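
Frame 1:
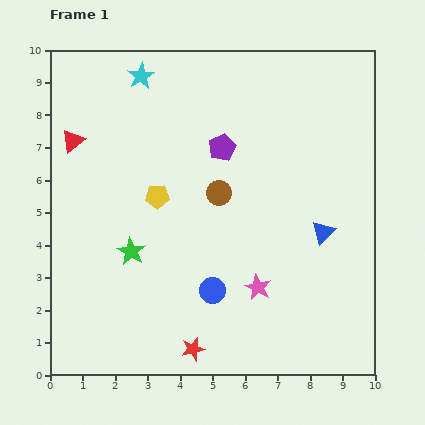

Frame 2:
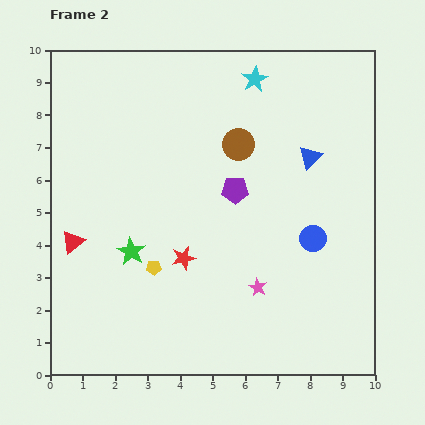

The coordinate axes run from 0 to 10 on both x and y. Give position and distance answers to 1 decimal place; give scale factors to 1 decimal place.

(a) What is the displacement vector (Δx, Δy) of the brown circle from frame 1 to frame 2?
(0.6, 1.5)

The brown circle was at (5.2, 5.6) in frame 1 and (5.8, 7.1) in frame 2.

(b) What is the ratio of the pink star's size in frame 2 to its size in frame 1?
0.7×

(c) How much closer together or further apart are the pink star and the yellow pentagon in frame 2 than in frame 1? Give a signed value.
-0.9

Distance in frame 1: 4.2. Distance in frame 2: 3.3.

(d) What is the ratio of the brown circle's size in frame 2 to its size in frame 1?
1.3×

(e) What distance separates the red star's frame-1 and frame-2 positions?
2.8

The red star moved from (4.4, 0.8) to (4.1, 3.6), a distance of √(0.3² + 2.8²) ≈ 2.8.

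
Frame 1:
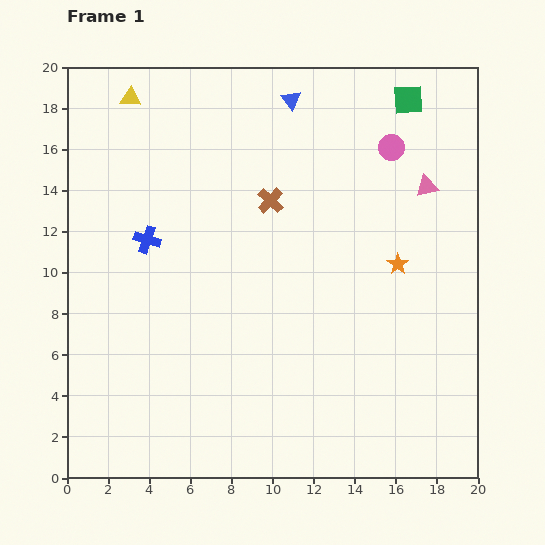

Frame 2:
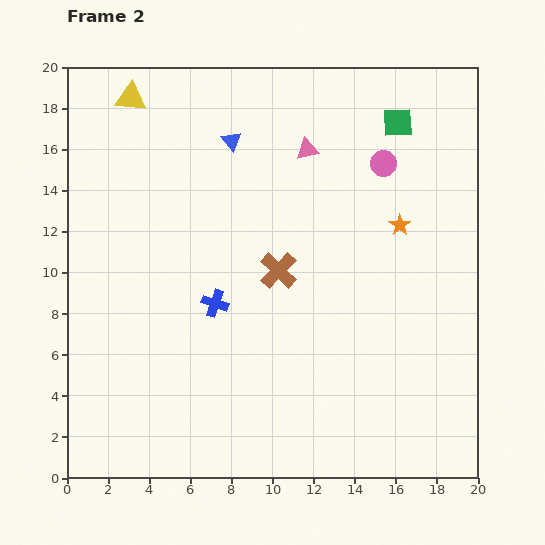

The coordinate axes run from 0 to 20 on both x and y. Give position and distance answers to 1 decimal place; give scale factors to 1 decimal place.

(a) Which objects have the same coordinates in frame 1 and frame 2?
the yellow triangle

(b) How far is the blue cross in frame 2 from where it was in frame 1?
4.5

The blue cross moved from (3.9, 11.6) to (7.2, 8.5), a distance of √(3.3² + 3.1²) ≈ 4.5.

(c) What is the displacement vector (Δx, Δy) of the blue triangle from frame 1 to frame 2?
(-2.9, -2.0)

The blue triangle was at (10.9, 18.4) in frame 1 and (8.0, 16.4) in frame 2.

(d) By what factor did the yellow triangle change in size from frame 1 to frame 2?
1.4×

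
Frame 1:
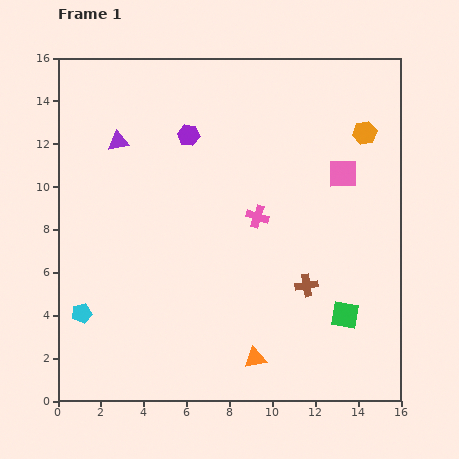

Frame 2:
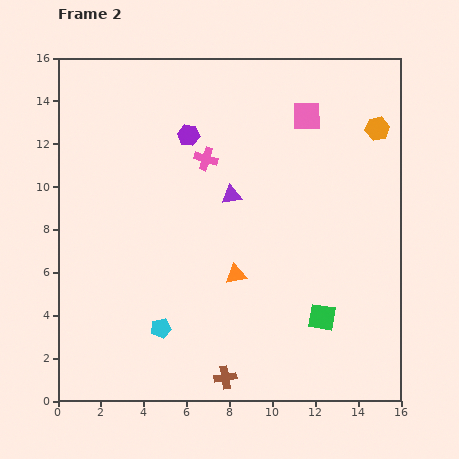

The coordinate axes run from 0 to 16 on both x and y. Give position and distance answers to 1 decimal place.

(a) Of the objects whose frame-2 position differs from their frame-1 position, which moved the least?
the orange hexagon

(moved 0.6)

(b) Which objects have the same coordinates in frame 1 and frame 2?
the purple hexagon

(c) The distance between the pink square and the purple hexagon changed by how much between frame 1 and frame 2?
-1.8

Distance in frame 1: 7.4. Distance in frame 2: 5.6.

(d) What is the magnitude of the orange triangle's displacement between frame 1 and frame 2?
4.0

The orange triangle moved from (9.2, 2.0) to (8.3, 5.9), a distance of √(0.9² + 3.9²) ≈ 4.0.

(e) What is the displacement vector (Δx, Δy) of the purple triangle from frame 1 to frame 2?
(5.3, -2.5)

The purple triangle was at (2.8, 12.1) in frame 1 and (8.1, 9.6) in frame 2.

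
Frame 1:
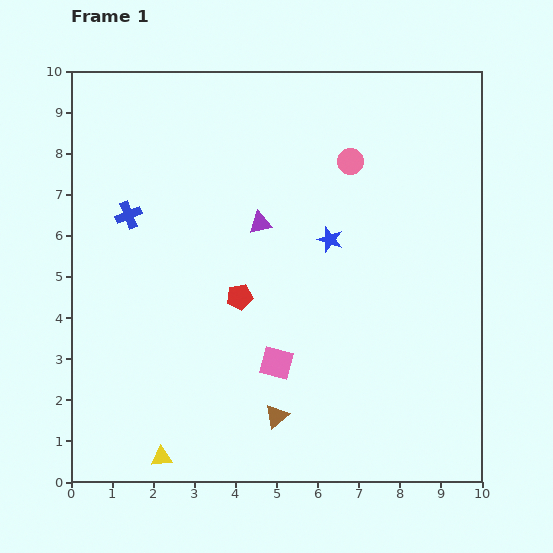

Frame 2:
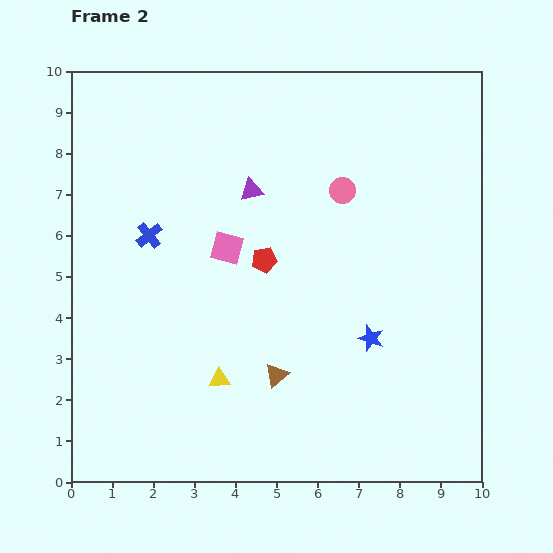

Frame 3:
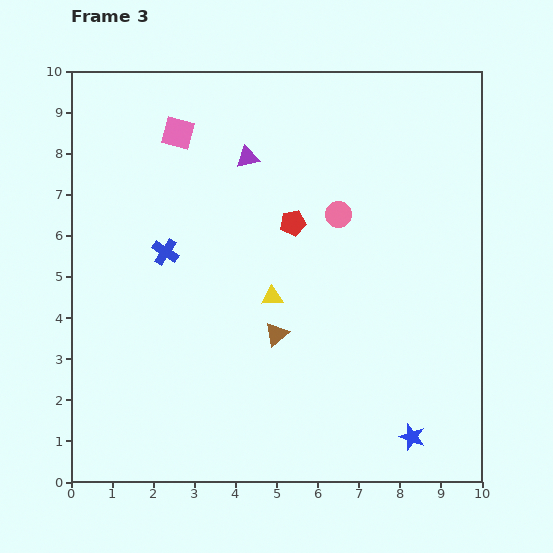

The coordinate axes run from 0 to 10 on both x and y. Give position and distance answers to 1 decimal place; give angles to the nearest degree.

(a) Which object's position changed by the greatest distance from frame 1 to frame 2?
the pink square

(moved 3.0; next 2.6)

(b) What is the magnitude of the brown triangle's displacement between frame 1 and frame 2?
1.0

The brown triangle moved from (5.0, 1.6) to (5.0, 2.6), a distance of √(0.0² + 1.0²) ≈ 1.0.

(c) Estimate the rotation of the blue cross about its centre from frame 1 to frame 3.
36° counter-clockwise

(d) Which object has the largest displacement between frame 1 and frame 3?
the pink square

(moved 6.1; next 5.2)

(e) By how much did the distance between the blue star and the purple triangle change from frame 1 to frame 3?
+6.2

Distance in frame 1: 1.7. Distance in frame 3: 7.9.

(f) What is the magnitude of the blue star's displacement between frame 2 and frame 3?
2.6

The blue star moved from (7.3, 3.5) to (8.3, 1.1), a distance of √(1.0² + 2.4²) ≈ 2.6.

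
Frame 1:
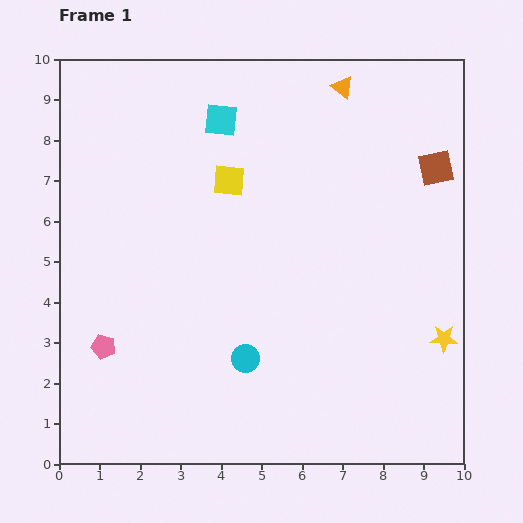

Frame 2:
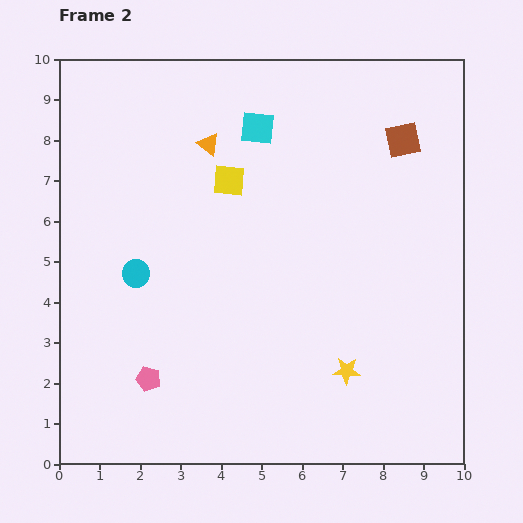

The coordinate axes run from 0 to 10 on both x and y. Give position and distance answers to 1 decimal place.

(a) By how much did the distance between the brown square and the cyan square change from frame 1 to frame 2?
-1.8

Distance in frame 1: 5.4. Distance in frame 2: 3.6.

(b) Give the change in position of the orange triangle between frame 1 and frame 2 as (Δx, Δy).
(-3.3, -1.4)

The orange triangle was at (7.0, 9.3) in frame 1 and (3.7, 7.9) in frame 2.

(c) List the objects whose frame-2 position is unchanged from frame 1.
the yellow square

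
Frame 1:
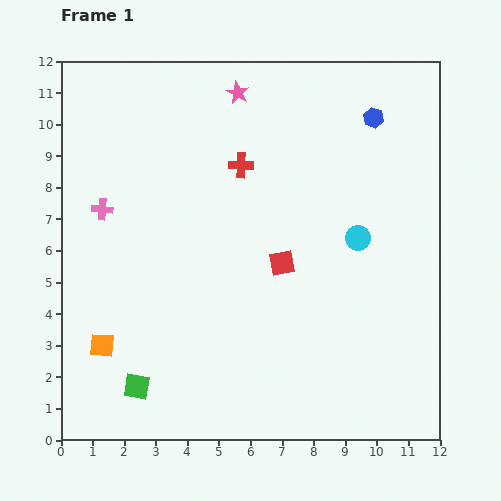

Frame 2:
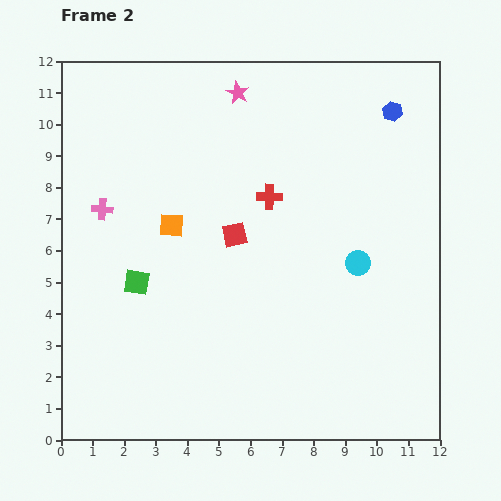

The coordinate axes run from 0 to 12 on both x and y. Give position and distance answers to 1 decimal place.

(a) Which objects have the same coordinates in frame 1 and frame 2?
the pink cross, the pink star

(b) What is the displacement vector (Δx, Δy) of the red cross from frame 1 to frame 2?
(0.9, -1.0)

The red cross was at (5.7, 8.7) in frame 1 and (6.6, 7.7) in frame 2.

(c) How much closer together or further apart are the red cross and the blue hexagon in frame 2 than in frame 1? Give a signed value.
+0.2

Distance in frame 1: 4.5. Distance in frame 2: 4.7.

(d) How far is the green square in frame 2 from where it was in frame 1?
3.3

The green square moved from (2.4, 1.7) to (2.4, 5.0), a distance of √(0.0² + 3.3²) ≈ 3.3.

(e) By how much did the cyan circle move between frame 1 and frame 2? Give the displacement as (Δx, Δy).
(0.0, -0.8)

The cyan circle was at (9.4, 6.4) in frame 1 and (9.4, 5.6) in frame 2.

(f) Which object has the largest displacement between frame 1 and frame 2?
the orange square

(moved 4.4; next 3.3)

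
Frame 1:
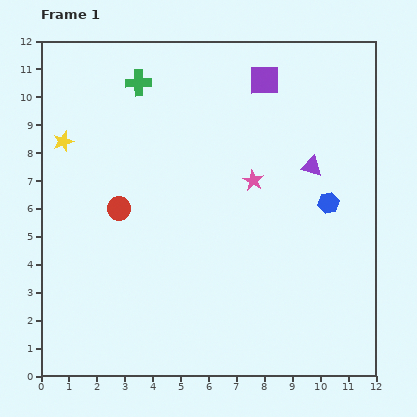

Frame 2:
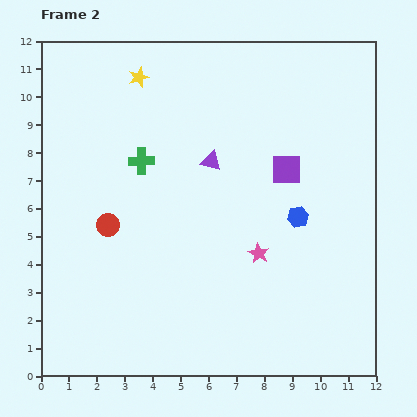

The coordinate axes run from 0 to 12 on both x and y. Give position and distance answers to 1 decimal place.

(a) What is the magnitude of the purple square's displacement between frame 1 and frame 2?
3.3

The purple square moved from (8.0, 10.6) to (8.8, 7.4), a distance of √(0.8² + 3.2²) ≈ 3.3.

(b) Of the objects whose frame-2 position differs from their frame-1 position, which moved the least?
the red circle

(moved 0.7)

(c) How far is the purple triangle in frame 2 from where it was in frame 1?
3.6

The purple triangle moved from (9.7, 7.5) to (6.1, 7.7), a distance of √(3.6² + 0.2²) ≈ 3.6.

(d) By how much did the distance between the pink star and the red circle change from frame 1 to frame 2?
+0.6

Distance in frame 1: 4.9. Distance in frame 2: 5.5.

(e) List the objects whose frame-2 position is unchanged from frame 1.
none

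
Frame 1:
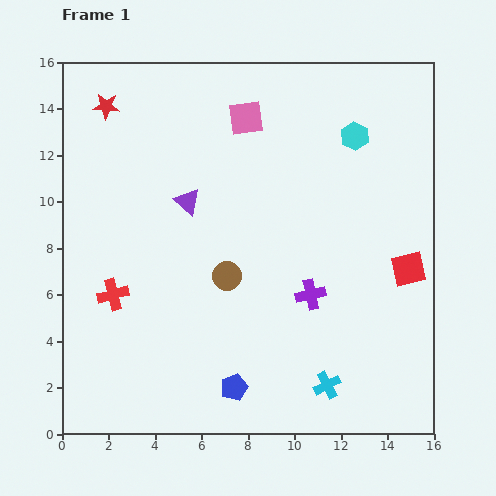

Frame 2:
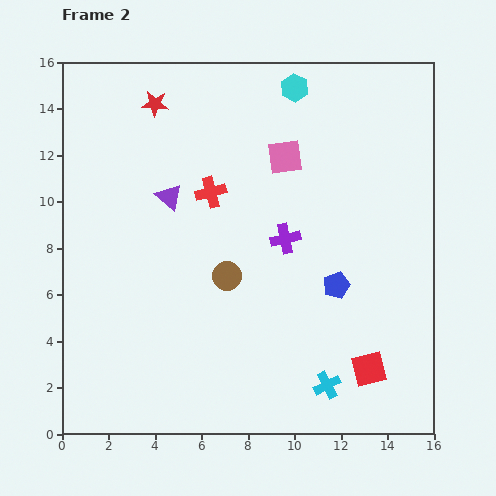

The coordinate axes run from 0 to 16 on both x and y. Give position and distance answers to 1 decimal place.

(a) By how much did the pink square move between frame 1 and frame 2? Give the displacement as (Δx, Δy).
(1.7, -1.7)

The pink square was at (7.9, 13.6) in frame 1 and (9.6, 11.9) in frame 2.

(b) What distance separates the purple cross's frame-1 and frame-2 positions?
2.6

The purple cross moved from (10.7, 6.0) to (9.6, 8.4), a distance of √(1.1² + 2.4²) ≈ 2.6.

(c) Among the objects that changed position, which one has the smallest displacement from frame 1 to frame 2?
the purple triangle

(moved 0.8)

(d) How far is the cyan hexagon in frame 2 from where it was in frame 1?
3.3

The cyan hexagon moved from (12.6, 12.8) to (10.0, 14.9), a distance of √(2.6² + 2.1²) ≈ 3.3.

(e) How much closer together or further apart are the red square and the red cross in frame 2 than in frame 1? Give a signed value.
-2.5

Distance in frame 1: 12.7. Distance in frame 2: 10.2.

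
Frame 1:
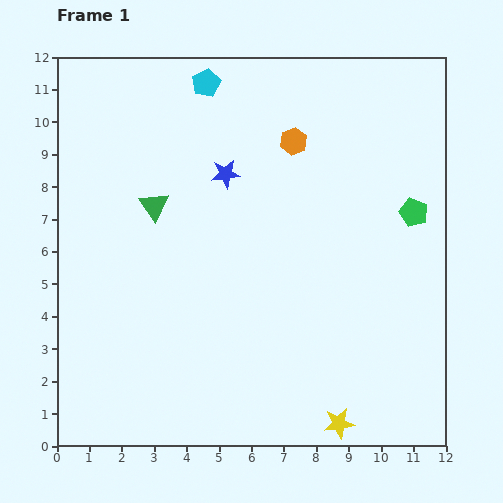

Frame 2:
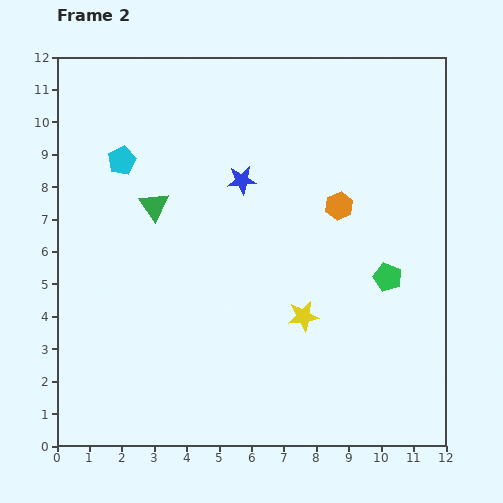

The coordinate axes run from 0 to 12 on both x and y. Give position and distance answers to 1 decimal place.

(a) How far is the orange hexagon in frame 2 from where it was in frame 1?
2.4

The orange hexagon moved from (7.3, 9.4) to (8.7, 7.4), a distance of √(1.4² + 2.0²) ≈ 2.4.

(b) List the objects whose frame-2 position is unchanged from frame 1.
the green triangle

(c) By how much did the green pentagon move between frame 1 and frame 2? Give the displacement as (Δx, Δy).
(-0.8, -2.0)

The green pentagon was at (11.0, 7.2) in frame 1 and (10.2, 5.2) in frame 2.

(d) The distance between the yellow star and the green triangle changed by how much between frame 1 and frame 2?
-3.1

Distance in frame 1: 8.8. Distance in frame 2: 5.7.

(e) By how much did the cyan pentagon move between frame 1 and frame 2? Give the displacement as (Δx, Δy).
(-2.6, -2.4)

The cyan pentagon was at (4.6, 11.2) in frame 1 and (2.0, 8.8) in frame 2.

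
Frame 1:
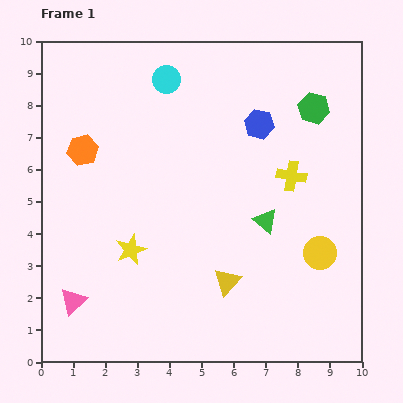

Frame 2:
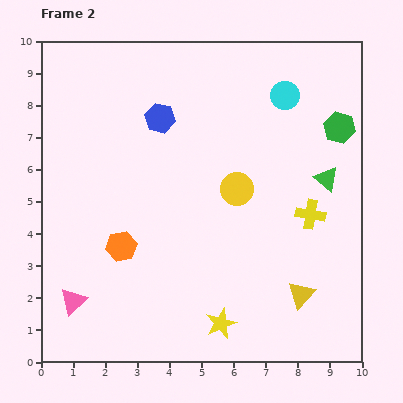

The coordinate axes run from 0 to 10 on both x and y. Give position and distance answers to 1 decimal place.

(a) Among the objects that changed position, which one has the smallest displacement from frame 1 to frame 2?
the green hexagon

(moved 1.0)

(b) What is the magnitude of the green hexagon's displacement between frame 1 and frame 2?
1.0

The green hexagon moved from (8.5, 7.9) to (9.3, 7.3), a distance of √(0.8² + 0.6²) ≈ 1.0.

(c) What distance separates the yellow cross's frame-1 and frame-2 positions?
1.3

The yellow cross moved from (7.8, 5.8) to (8.4, 4.6), a distance of √(0.6² + 1.2²) ≈ 1.3.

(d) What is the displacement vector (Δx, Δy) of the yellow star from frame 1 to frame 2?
(2.8, -2.3)

The yellow star was at (2.8, 3.5) in frame 1 and (5.6, 1.2) in frame 2.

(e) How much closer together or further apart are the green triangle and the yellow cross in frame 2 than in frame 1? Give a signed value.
-0.4

Distance in frame 1: 1.6. Distance in frame 2: 1.2.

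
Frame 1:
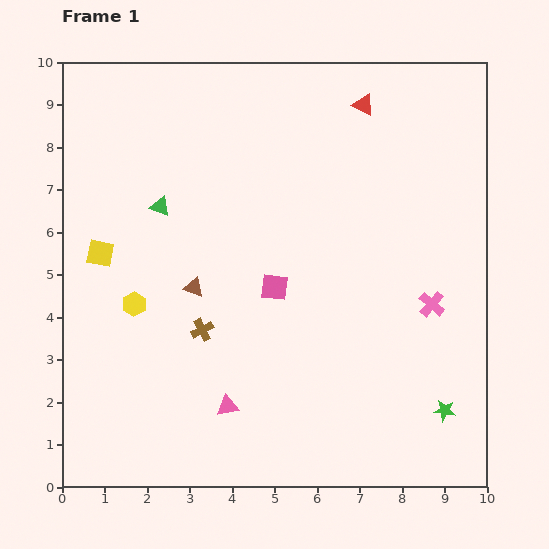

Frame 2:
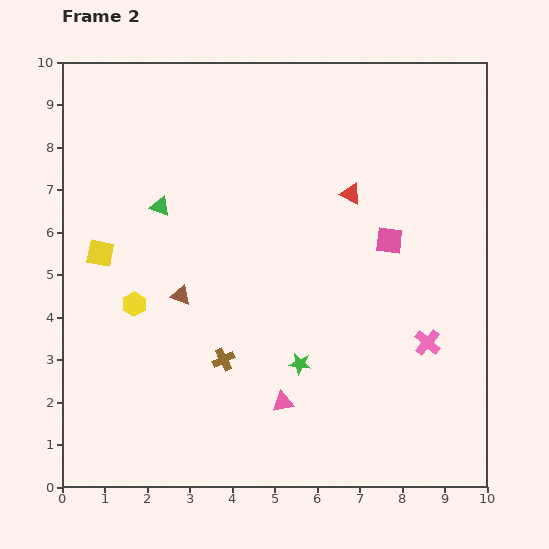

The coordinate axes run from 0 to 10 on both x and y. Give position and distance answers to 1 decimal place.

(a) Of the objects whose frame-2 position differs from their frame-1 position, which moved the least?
the brown triangle

(moved 0.4)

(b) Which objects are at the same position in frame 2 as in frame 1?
the yellow square, the yellow hexagon, the green triangle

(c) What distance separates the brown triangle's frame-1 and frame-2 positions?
0.4

The brown triangle moved from (3.1, 4.7) to (2.8, 4.5), a distance of √(0.3² + 0.2²) ≈ 0.4.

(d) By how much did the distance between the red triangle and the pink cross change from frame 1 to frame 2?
-1.1

Distance in frame 1: 5.0. Distance in frame 2: 3.9.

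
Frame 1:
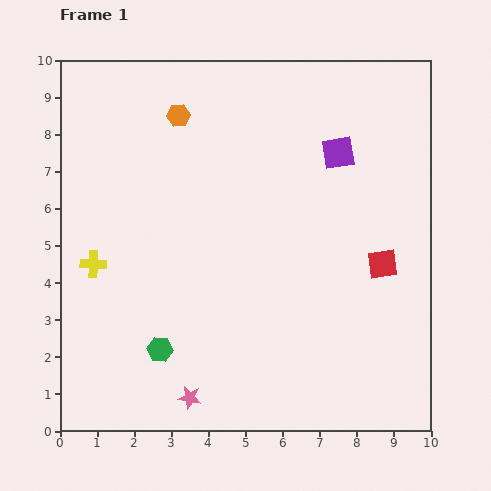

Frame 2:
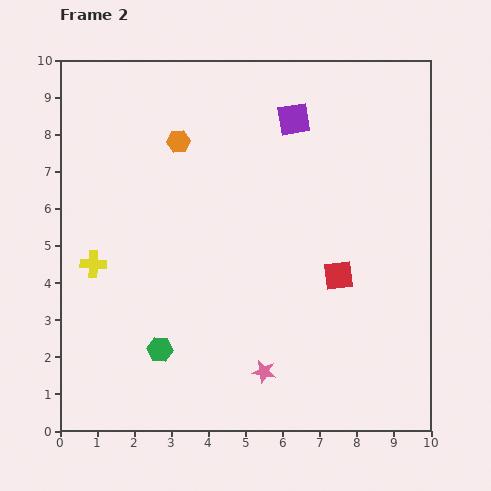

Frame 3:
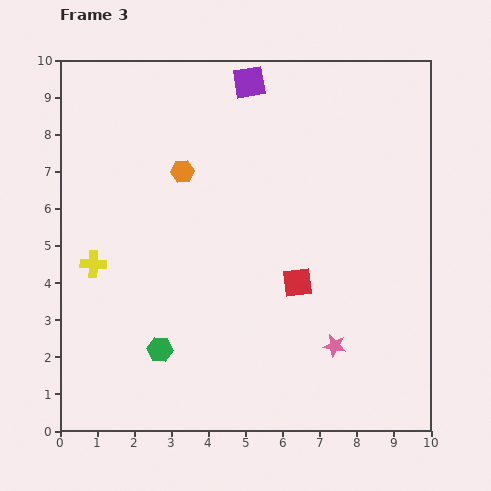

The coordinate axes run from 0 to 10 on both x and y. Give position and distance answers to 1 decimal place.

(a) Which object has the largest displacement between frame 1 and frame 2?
the pink star

(moved 2.1; next 1.5)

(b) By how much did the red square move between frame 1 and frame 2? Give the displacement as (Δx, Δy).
(-1.2, -0.3)

The red square was at (8.7, 4.5) in frame 1 and (7.5, 4.2) in frame 2.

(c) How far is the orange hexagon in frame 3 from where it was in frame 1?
1.5

The orange hexagon moved from (3.2, 8.5) to (3.3, 7.0), a distance of √(0.1² + 1.5²) ≈ 1.5.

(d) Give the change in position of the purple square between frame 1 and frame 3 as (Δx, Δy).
(-2.4, 1.9)

The purple square was at (7.5, 7.5) in frame 1 and (5.1, 9.4) in frame 3.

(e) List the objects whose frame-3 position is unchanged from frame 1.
the yellow cross, the green hexagon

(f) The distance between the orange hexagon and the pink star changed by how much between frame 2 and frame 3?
-0.4

Distance in frame 2: 6.6. Distance in frame 3: 6.2.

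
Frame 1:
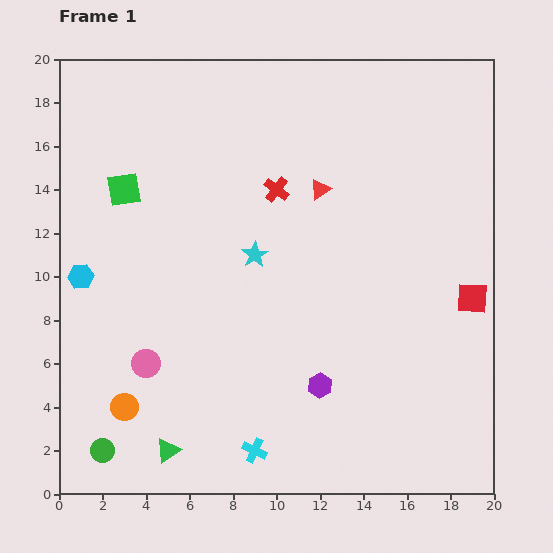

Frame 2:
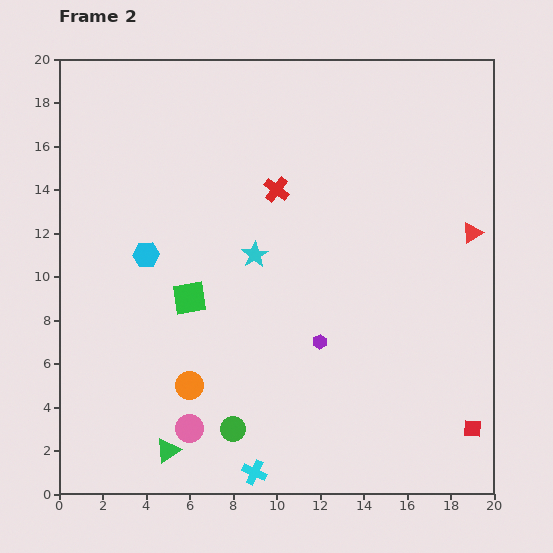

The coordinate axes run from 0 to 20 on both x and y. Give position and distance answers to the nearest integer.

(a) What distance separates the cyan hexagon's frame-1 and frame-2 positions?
3

The cyan hexagon moved from (1, 10) to (4, 11), a distance of √(3² + 1²) ≈ 3.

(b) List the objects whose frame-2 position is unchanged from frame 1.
the red cross, the green triangle, the cyan star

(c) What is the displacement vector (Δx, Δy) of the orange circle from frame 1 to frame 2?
(3, 1)

The orange circle was at (3, 4) in frame 1 and (6, 5) in frame 2.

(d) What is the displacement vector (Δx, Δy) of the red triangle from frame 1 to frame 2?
(7, -2)

The red triangle was at (12, 14) in frame 1 and (19, 12) in frame 2.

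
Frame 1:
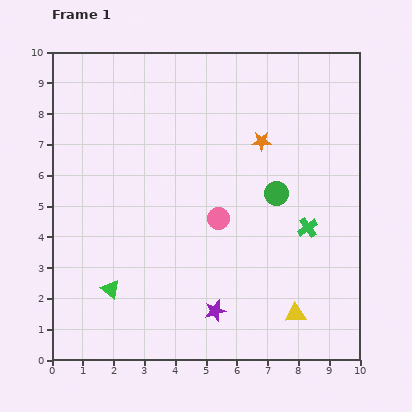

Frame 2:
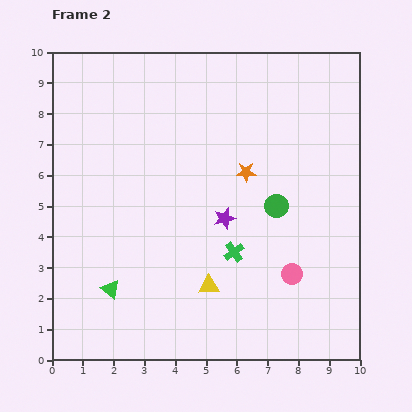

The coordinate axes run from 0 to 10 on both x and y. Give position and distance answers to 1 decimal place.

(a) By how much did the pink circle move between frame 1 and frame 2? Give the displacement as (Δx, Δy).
(2.4, -1.8)

The pink circle was at (5.4, 4.6) in frame 1 and (7.8, 2.8) in frame 2.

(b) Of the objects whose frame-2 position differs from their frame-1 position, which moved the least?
the green circle

(moved 0.4)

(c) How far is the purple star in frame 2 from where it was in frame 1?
3.0

The purple star moved from (5.3, 1.6) to (5.6, 4.6), a distance of √(0.3² + 3.0²) ≈ 3.0.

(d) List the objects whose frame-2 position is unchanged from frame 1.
the green triangle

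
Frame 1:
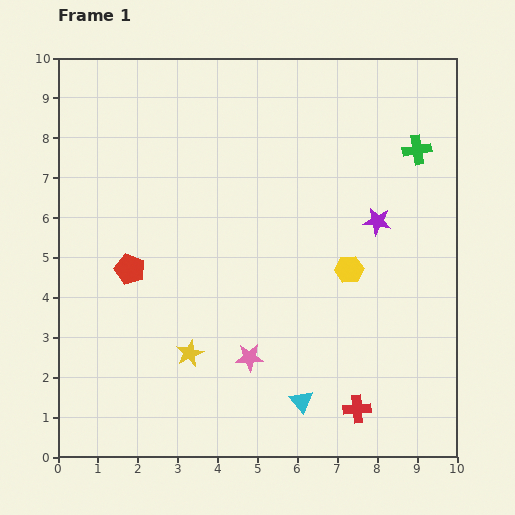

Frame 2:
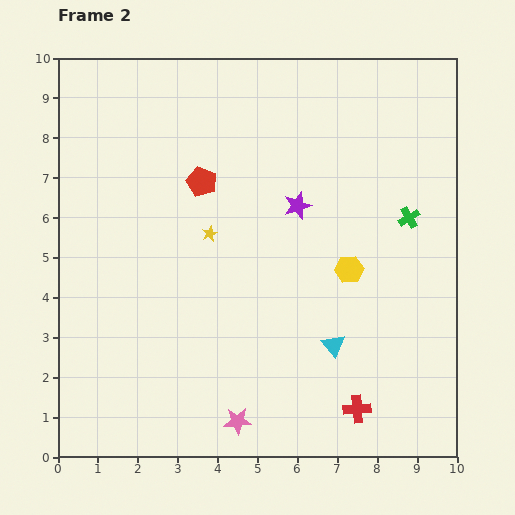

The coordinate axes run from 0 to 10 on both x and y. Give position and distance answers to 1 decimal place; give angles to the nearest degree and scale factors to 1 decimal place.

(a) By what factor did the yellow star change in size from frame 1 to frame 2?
0.6×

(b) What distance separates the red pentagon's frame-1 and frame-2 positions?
2.8

The red pentagon moved from (1.8, 4.7) to (3.6, 6.9), a distance of √(1.8² + 2.2²) ≈ 2.8.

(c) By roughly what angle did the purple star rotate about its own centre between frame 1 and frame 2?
26° counter-clockwise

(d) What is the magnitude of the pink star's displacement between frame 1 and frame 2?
1.6

The pink star moved from (4.8, 2.5) to (4.5, 0.9), a distance of √(0.3² + 1.6²) ≈ 1.6.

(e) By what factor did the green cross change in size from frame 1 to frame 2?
0.8×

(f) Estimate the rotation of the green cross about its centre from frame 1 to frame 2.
22° counter-clockwise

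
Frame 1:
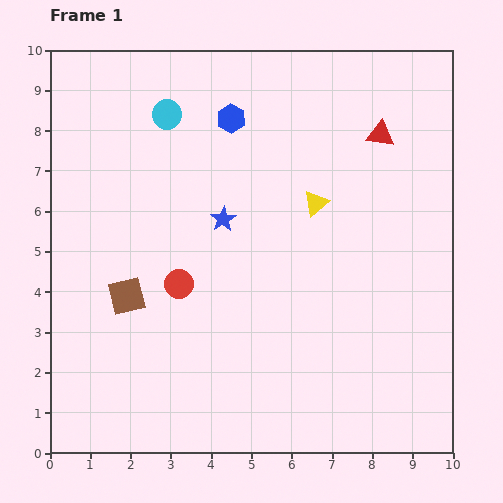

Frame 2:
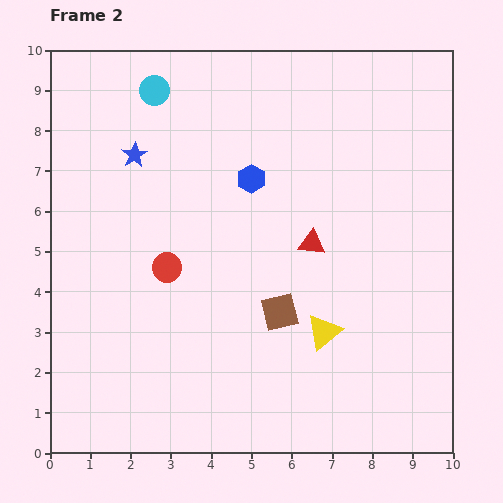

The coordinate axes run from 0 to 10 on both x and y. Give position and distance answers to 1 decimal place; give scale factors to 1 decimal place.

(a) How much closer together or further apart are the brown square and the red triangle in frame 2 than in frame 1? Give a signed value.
-5.6

Distance in frame 1: 7.5. Distance in frame 2: 1.9.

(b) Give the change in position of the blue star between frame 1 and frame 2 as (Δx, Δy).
(-2.2, 1.6)

The blue star was at (4.3, 5.8) in frame 1 and (2.1, 7.4) in frame 2.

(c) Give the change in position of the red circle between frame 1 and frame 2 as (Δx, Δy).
(-0.3, 0.4)

The red circle was at (3.2, 4.2) in frame 1 and (2.9, 4.6) in frame 2.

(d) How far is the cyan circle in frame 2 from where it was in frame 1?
0.7

The cyan circle moved from (2.9, 8.4) to (2.6, 9.0), a distance of √(0.3² + 0.6²) ≈ 0.7.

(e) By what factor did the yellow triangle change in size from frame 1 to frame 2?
1.4×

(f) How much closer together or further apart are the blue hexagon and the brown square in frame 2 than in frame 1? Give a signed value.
-1.7

Distance in frame 1: 5.1. Distance in frame 2: 3.4.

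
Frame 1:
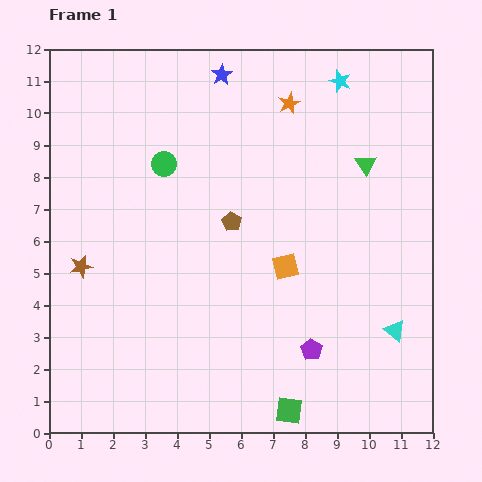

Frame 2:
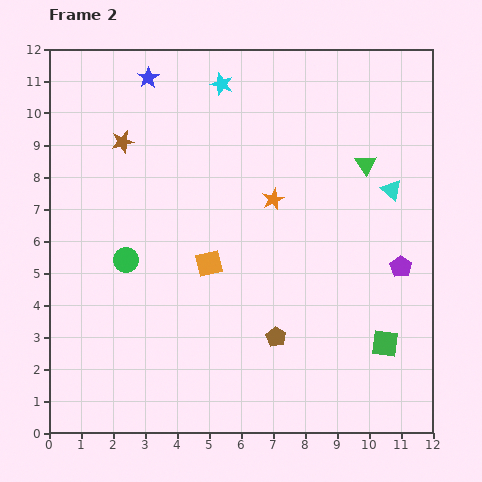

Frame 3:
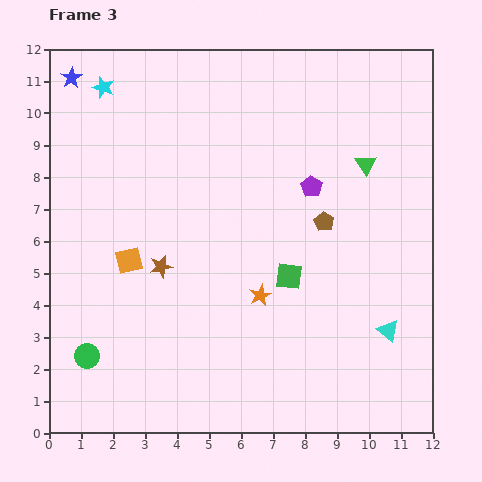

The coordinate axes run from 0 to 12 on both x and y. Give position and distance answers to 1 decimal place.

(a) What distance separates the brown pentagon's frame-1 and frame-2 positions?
3.9

The brown pentagon moved from (5.7, 6.6) to (7.1, 3.0), a distance of √(1.4² + 3.6²) ≈ 3.9.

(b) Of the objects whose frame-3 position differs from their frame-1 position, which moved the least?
the cyan triangle

(moved 0.2)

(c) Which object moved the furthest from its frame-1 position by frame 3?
the cyan star

(moved 7.4; next 6.5)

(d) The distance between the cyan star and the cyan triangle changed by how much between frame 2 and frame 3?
+5.5

Distance in frame 2: 6.2. Distance in frame 3: 11.7.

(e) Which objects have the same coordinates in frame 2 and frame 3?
the green triangle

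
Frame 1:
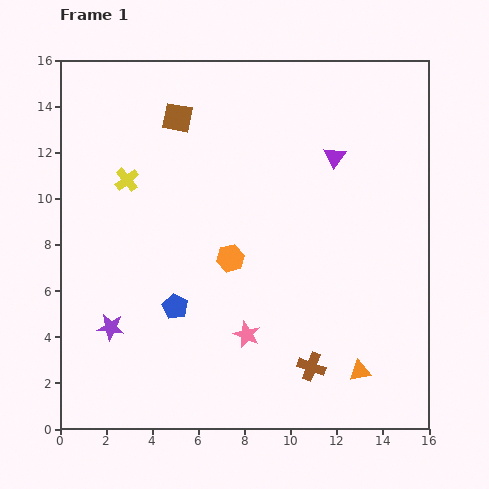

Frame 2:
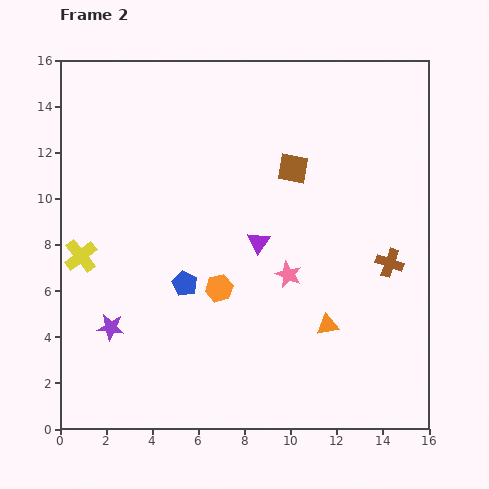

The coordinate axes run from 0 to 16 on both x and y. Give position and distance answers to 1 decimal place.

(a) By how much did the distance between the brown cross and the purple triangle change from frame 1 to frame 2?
-3.4

Distance in frame 1: 9.2. Distance in frame 2: 5.8.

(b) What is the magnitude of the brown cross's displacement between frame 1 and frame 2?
5.6

The brown cross moved from (10.9, 2.7) to (14.3, 7.2), a distance of √(3.4² + 4.5²) ≈ 5.6.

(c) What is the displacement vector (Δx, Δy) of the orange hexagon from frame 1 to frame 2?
(-0.5, -1.3)

The orange hexagon was at (7.4, 7.4) in frame 1 and (6.9, 6.1) in frame 2.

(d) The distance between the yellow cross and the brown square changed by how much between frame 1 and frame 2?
+6.5

Distance in frame 1: 3.5. Distance in frame 2: 10.0.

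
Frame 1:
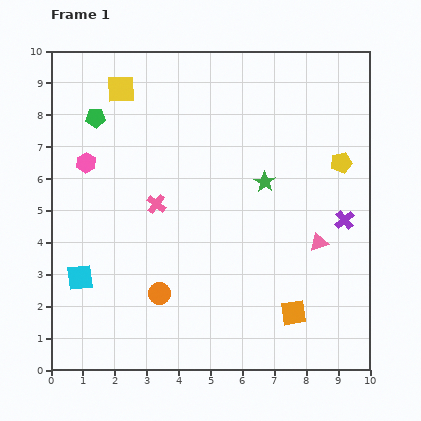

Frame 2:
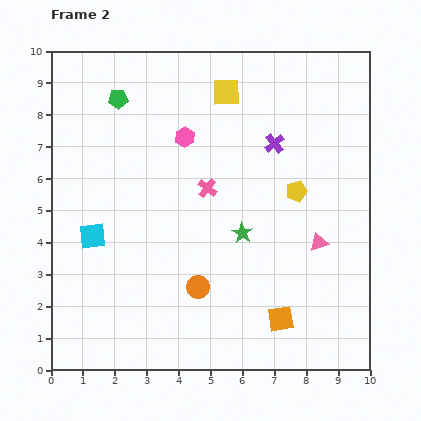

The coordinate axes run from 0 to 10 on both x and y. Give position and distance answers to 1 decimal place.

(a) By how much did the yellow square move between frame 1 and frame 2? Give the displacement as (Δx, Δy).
(3.3, -0.1)

The yellow square was at (2.2, 8.8) in frame 1 and (5.5, 8.7) in frame 2.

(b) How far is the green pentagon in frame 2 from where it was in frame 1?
0.9

The green pentagon moved from (1.4, 7.9) to (2.1, 8.5), a distance of √(0.7² + 0.6²) ≈ 0.9.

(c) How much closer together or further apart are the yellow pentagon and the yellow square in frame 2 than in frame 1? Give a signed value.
-3.5

Distance in frame 1: 7.3. Distance in frame 2: 3.8.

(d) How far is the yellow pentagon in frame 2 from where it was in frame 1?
1.7

The yellow pentagon moved from (9.1, 6.5) to (7.7, 5.6), a distance of √(1.4² + 0.9²) ≈ 1.7.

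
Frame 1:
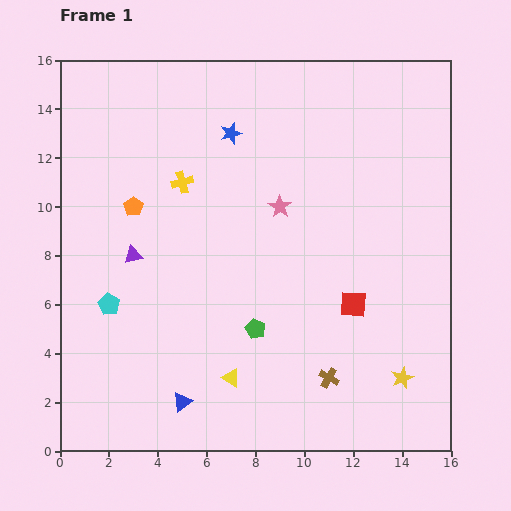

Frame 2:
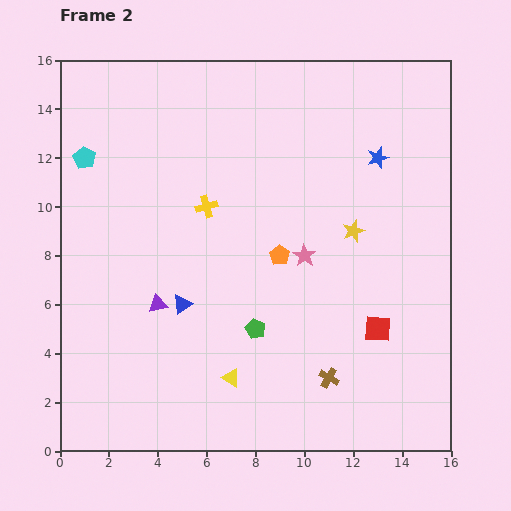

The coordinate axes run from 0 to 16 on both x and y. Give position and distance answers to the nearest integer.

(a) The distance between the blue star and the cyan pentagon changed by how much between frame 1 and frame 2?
+3

Distance in frame 1: 9. Distance in frame 2: 12.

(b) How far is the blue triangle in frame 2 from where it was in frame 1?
4

The blue triangle moved from (5, 2) to (5, 6), a distance of √(0² + 4²) ≈ 4.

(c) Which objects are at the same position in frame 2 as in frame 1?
the green pentagon, the brown cross, the yellow triangle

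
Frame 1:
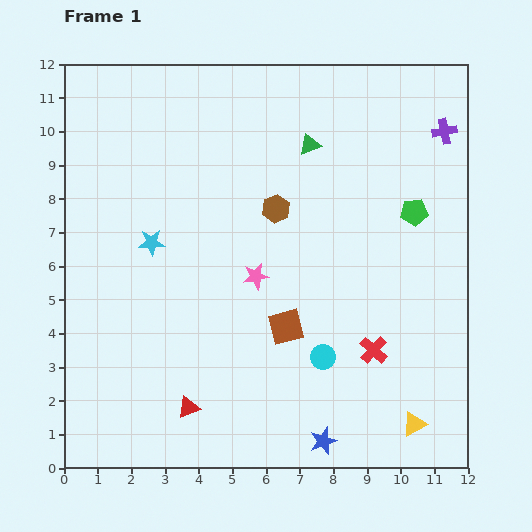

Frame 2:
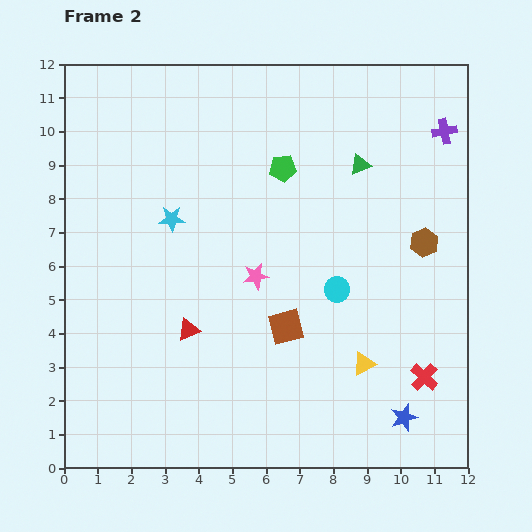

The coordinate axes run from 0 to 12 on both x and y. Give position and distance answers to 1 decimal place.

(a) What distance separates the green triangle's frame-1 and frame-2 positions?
1.6

The green triangle moved from (7.3, 9.6) to (8.8, 9.0), a distance of √(1.5² + 0.6²) ≈ 1.6.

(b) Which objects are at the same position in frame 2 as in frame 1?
the purple cross, the brown square, the pink star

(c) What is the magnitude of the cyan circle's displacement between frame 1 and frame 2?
2.0

The cyan circle moved from (7.7, 3.3) to (8.1, 5.3), a distance of √(0.4² + 2.0²) ≈ 2.0.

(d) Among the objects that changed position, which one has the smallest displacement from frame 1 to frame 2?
the cyan star

(moved 0.9)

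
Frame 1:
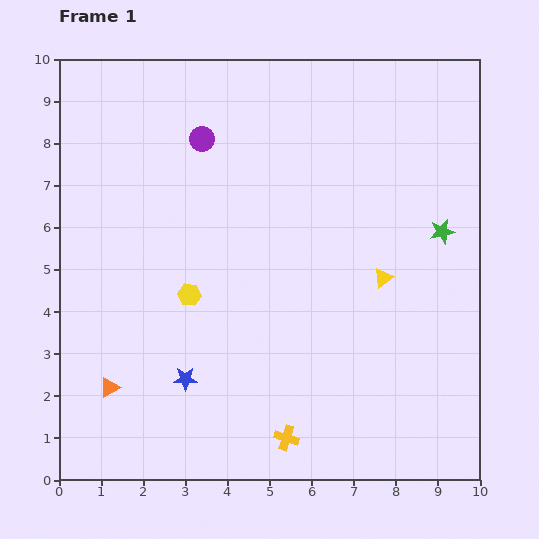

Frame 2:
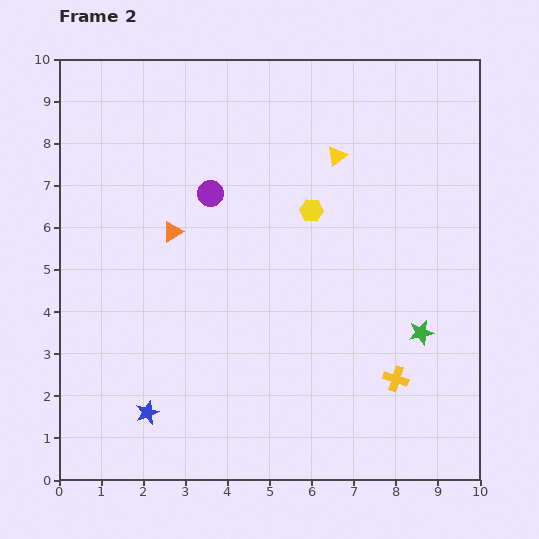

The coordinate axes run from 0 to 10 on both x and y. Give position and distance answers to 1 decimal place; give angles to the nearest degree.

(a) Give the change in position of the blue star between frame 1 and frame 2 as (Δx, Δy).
(-0.9, -0.8)

The blue star was at (3.0, 2.4) in frame 1 and (2.1, 1.6) in frame 2.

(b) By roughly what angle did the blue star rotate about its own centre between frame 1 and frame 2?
22° counter-clockwise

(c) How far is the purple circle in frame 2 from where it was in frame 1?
1.3

The purple circle moved from (3.4, 8.1) to (3.6, 6.8), a distance of √(0.2² + 1.3²) ≈ 1.3.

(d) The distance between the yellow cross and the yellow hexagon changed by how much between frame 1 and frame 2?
+0.4

Distance in frame 1: 4.1. Distance in frame 2: 4.5.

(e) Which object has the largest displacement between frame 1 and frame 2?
the orange triangle

(moved 4.0; next 3.5)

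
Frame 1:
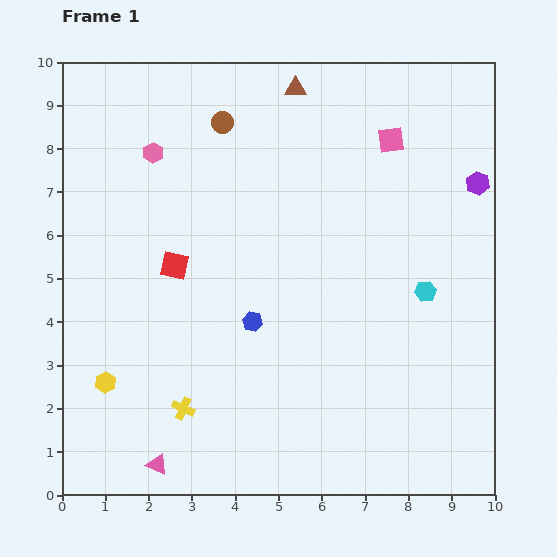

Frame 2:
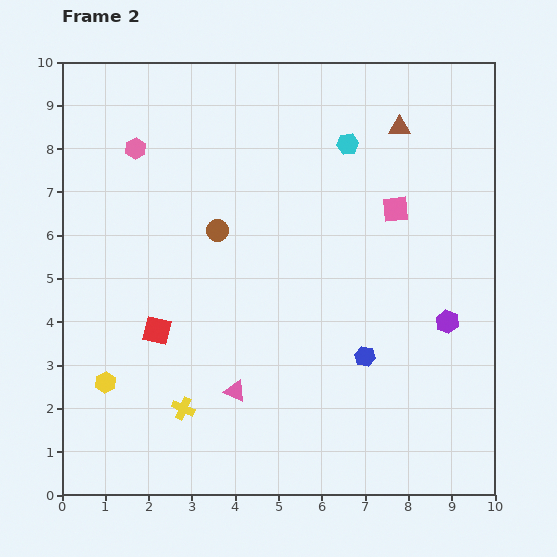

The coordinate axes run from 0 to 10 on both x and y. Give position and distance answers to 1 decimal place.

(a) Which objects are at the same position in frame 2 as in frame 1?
the yellow cross, the yellow hexagon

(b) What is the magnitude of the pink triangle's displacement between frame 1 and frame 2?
2.5

The pink triangle moved from (2.2, 0.7) to (4.0, 2.4), a distance of √(1.8² + 1.7²) ≈ 2.5.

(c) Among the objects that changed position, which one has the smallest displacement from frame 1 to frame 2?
the pink hexagon

(moved 0.4)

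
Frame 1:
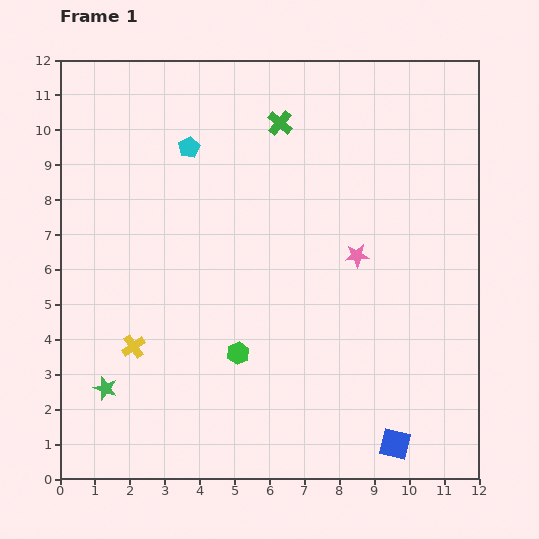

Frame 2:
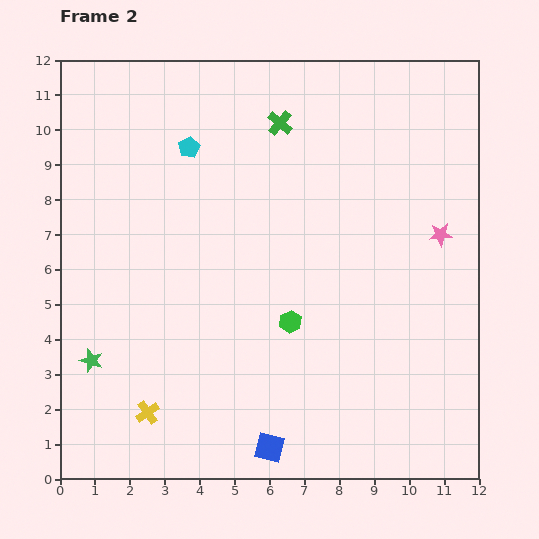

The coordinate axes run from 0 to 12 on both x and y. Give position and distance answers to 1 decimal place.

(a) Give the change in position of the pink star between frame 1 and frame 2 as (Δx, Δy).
(2.4, 0.6)

The pink star was at (8.5, 6.4) in frame 1 and (10.9, 7.0) in frame 2.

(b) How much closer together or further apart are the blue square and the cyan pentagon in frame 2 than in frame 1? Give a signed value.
-1.4

Distance in frame 1: 10.3. Distance in frame 2: 8.9.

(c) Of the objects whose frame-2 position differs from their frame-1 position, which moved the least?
the green star

(moved 0.9)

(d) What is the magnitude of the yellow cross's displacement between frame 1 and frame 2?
1.9

The yellow cross moved from (2.1, 3.8) to (2.5, 1.9), a distance of √(0.4² + 1.9²) ≈ 1.9.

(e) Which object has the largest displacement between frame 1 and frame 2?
the blue square

(moved 3.6; next 2.5)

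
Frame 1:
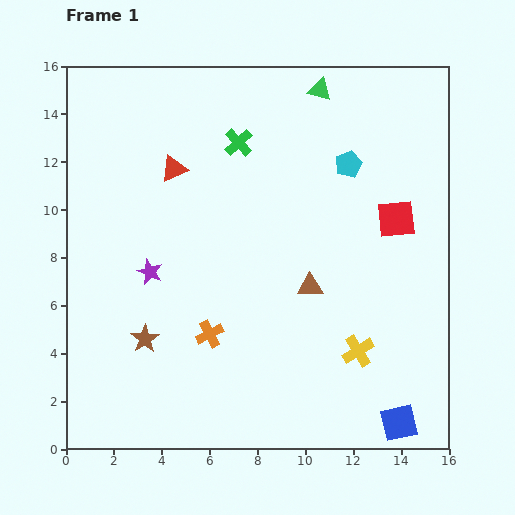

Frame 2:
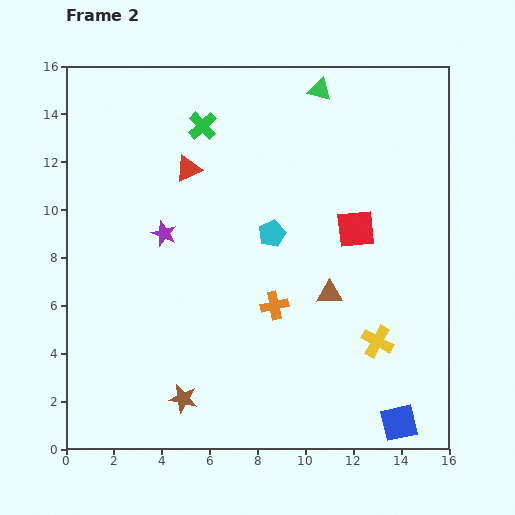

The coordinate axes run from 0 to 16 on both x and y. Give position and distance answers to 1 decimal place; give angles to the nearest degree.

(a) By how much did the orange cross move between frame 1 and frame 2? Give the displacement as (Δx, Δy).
(2.7, 1.2)

The orange cross was at (6.0, 4.8) in frame 1 and (8.7, 6.0) in frame 2.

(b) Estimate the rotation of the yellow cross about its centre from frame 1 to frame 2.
30° counter-clockwise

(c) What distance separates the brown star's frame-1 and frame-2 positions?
3.0

The brown star moved from (3.3, 4.6) to (4.9, 2.1), a distance of √(1.6² + 2.5²) ≈ 3.0.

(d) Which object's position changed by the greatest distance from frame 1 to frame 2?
the cyan pentagon

(moved 4.3; next 3.0)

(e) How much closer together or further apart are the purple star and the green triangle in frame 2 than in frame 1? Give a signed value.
-1.6

Distance in frame 1: 10.4. Distance in frame 2: 8.8.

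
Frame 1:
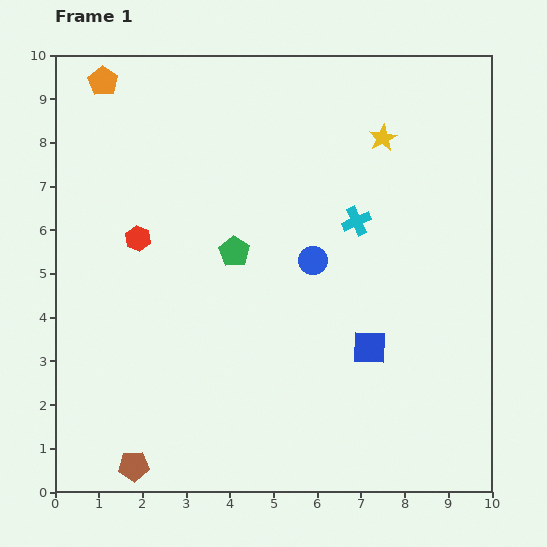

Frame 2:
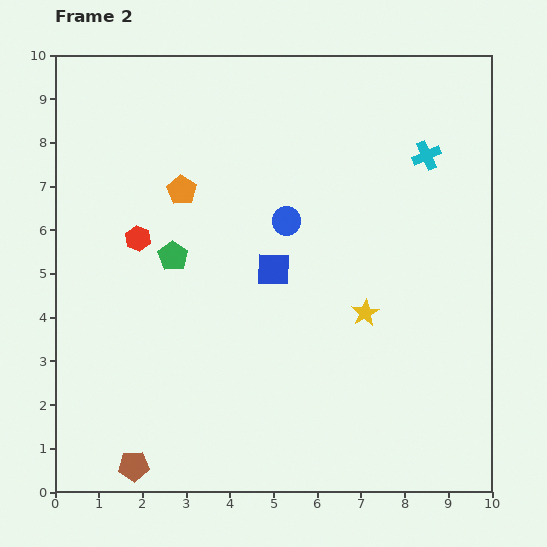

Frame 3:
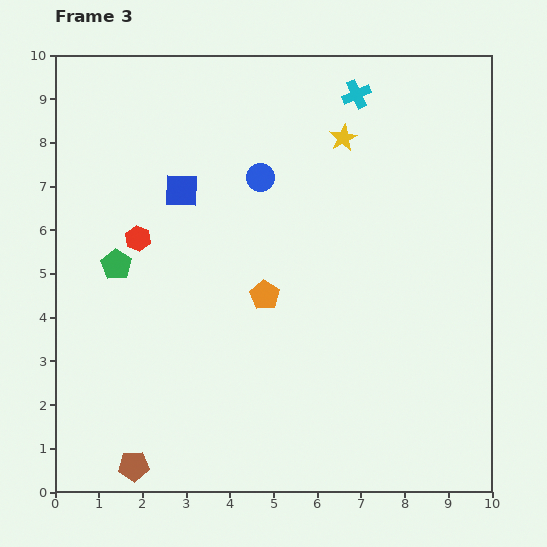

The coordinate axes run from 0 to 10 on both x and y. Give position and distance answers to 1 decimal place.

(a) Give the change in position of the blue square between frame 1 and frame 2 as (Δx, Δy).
(-2.2, 1.8)

The blue square was at (7.2, 3.3) in frame 1 and (5.0, 5.1) in frame 2.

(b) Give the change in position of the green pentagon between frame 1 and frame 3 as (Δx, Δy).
(-2.7, -0.3)

The green pentagon was at (4.1, 5.5) in frame 1 and (1.4, 5.2) in frame 3.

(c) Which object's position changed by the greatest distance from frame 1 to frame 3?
the orange pentagon

(moved 6.1; next 5.6)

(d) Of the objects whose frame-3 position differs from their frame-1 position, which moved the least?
the yellow star

(moved 0.9)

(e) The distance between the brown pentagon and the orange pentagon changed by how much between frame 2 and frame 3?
-1.5

Distance in frame 2: 6.4. Distance in frame 3: 4.9.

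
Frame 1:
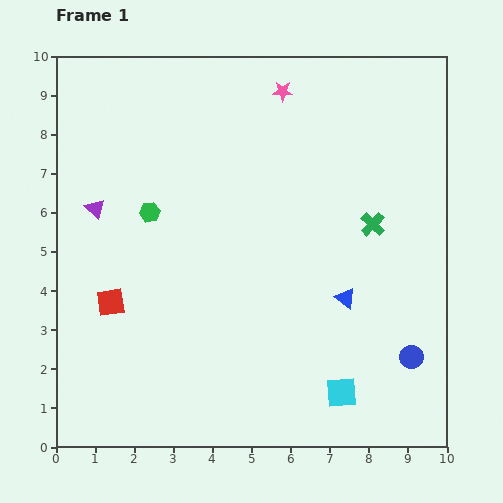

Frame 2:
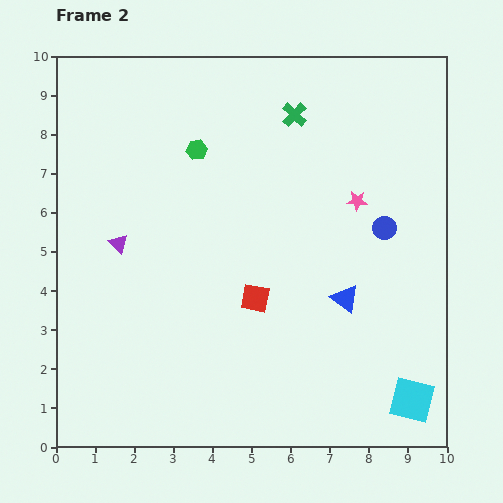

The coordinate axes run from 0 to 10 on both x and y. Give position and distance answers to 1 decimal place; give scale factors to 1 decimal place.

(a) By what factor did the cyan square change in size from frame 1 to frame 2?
1.4×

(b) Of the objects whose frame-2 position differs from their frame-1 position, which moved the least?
the purple triangle

(moved 1.1)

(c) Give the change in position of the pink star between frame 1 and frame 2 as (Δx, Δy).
(1.9, -2.8)

The pink star was at (5.8, 9.1) in frame 1 and (7.7, 6.3) in frame 2.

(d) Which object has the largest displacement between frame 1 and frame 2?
the red square

(moved 3.7; next 3.4)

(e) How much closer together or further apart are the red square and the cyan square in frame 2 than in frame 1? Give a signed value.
-1.5

Distance in frame 1: 6.3. Distance in frame 2: 4.8.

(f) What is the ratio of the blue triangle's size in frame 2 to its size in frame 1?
1.4×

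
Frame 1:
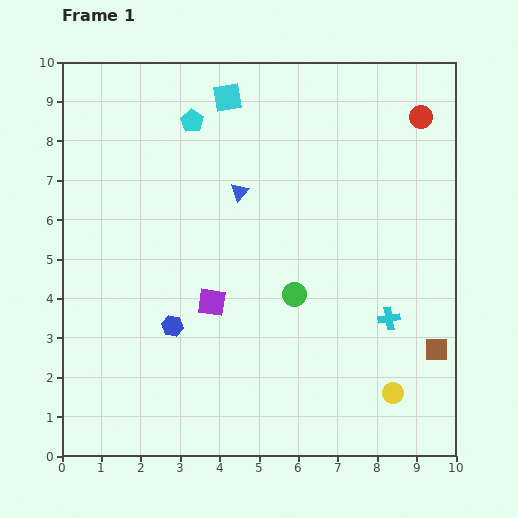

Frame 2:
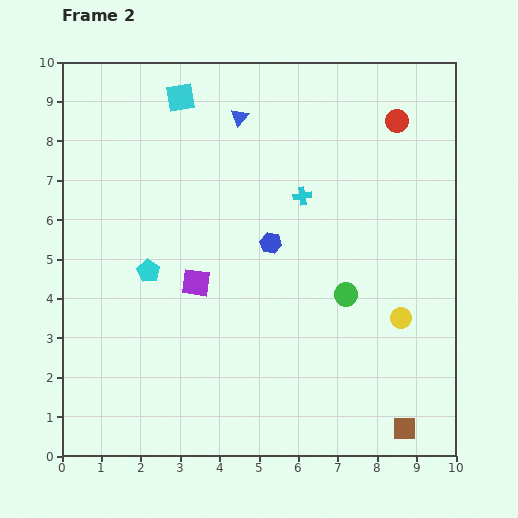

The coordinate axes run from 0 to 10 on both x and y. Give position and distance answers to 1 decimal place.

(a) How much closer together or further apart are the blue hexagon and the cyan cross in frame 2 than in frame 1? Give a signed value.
-4.1

Distance in frame 1: 5.5. Distance in frame 2: 1.4.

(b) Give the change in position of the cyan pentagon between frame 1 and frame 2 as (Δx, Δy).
(-1.1, -3.8)

The cyan pentagon was at (3.3, 8.5) in frame 1 and (2.2, 4.7) in frame 2.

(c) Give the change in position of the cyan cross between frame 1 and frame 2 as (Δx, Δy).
(-2.2, 3.1)

The cyan cross was at (8.3, 3.5) in frame 1 and (6.1, 6.6) in frame 2.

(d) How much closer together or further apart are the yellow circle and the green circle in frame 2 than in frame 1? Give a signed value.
-2.0

Distance in frame 1: 3.5. Distance in frame 2: 1.5.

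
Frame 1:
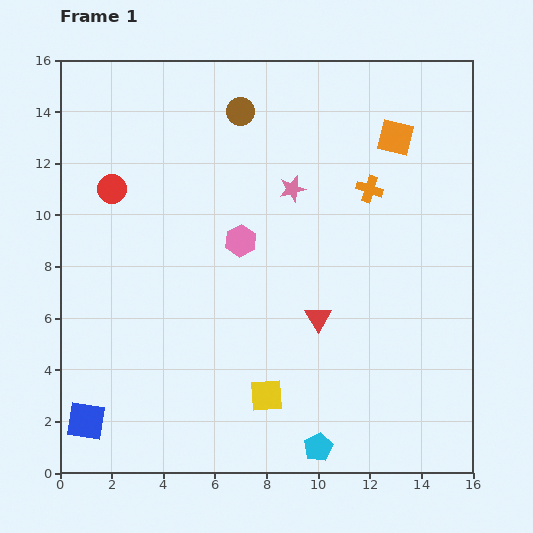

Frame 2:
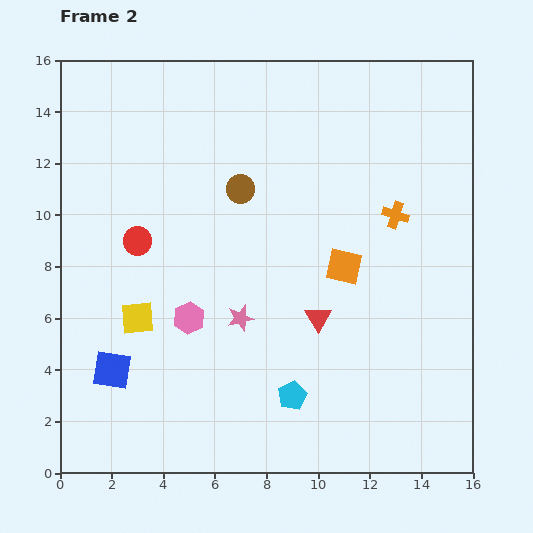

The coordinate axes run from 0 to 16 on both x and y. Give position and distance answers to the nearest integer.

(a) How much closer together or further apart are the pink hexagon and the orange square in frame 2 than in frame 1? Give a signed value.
-1

Distance in frame 1: 7. Distance in frame 2: 6.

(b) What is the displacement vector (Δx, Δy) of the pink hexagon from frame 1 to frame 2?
(-2, -3)

The pink hexagon was at (7, 9) in frame 1 and (5, 6) in frame 2.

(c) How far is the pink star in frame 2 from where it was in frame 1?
5

The pink star moved from (9, 11) to (7, 6), a distance of √(2² + 5²) ≈ 5.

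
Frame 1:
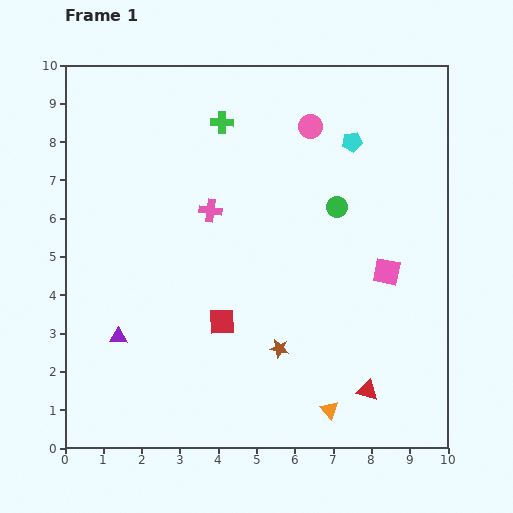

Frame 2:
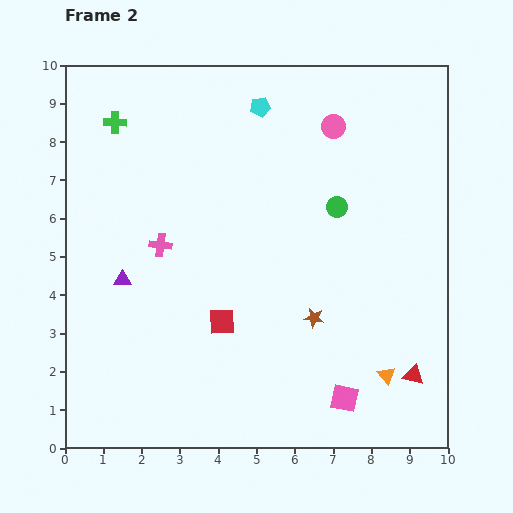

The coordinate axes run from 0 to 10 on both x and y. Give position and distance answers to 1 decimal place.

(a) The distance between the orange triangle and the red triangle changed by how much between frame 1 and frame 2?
-0.4

Distance in frame 1: 1.1. Distance in frame 2: 0.7.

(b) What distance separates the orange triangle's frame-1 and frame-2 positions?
1.7

The orange triangle moved from (6.9, 1.0) to (8.4, 1.9), a distance of √(1.5² + 0.9²) ≈ 1.7.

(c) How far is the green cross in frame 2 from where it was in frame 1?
2.8

The green cross moved from (4.1, 8.5) to (1.3, 8.5), a distance of √(2.8² + 0.0²) ≈ 2.8.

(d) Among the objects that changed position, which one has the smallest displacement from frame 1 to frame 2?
the pink circle

(moved 0.6)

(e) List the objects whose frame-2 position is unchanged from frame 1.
the green circle, the red square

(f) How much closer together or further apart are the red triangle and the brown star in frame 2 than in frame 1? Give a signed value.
+0.5

Distance in frame 1: 2.5. Distance in frame 2: 3.0.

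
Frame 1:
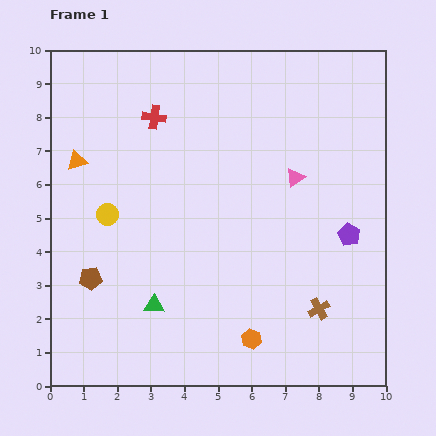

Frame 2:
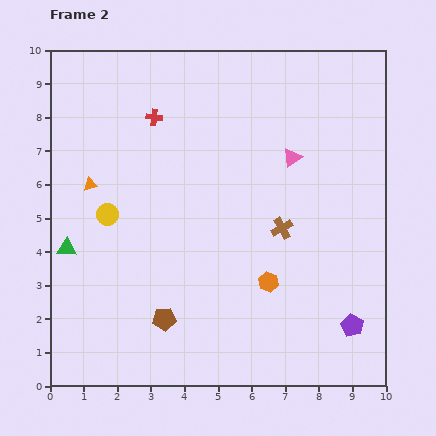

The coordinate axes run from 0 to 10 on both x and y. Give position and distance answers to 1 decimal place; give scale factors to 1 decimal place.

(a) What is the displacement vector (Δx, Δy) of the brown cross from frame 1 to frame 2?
(-1.1, 2.4)

The brown cross was at (8.0, 2.3) in frame 1 and (6.9, 4.7) in frame 2.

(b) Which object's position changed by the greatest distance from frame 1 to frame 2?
the green triangle

(moved 3.1; next 2.7)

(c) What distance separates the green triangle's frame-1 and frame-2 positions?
3.1

The green triangle moved from (3.1, 2.4) to (0.5, 4.1), a distance of √(2.6² + 1.7²) ≈ 3.1.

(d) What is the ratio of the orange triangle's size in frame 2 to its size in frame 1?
0.7×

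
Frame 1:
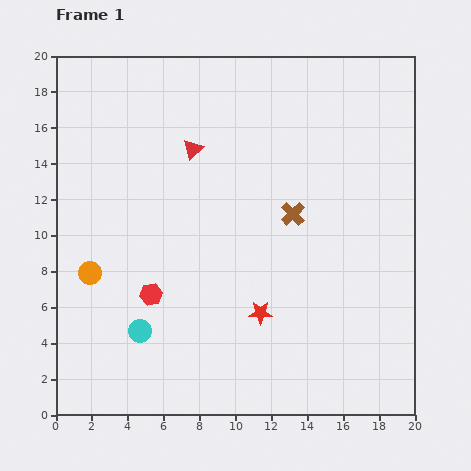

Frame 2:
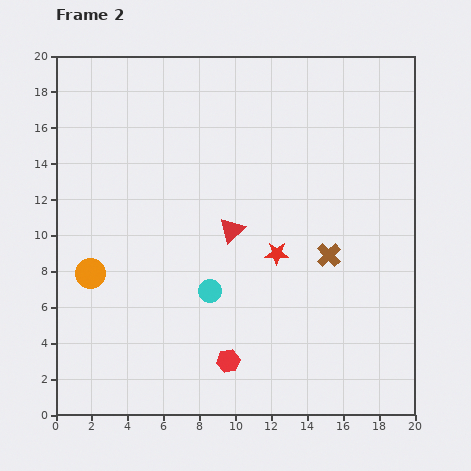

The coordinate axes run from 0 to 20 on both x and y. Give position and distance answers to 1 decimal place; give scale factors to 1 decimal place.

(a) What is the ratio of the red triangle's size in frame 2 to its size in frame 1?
1.3×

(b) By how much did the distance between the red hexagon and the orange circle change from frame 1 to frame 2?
+5.5

Distance in frame 1: 3.6. Distance in frame 2: 9.1.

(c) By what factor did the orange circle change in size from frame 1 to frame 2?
1.3×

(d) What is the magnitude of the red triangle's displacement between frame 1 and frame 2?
5.0

The red triangle moved from (7.6, 14.8) to (9.8, 10.3), a distance of √(2.2² + 4.5²) ≈ 5.0.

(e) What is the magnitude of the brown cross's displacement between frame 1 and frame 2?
3.0

The brown cross moved from (13.2, 11.2) to (15.2, 8.9), a distance of √(2.0² + 2.3²) ≈ 3.0.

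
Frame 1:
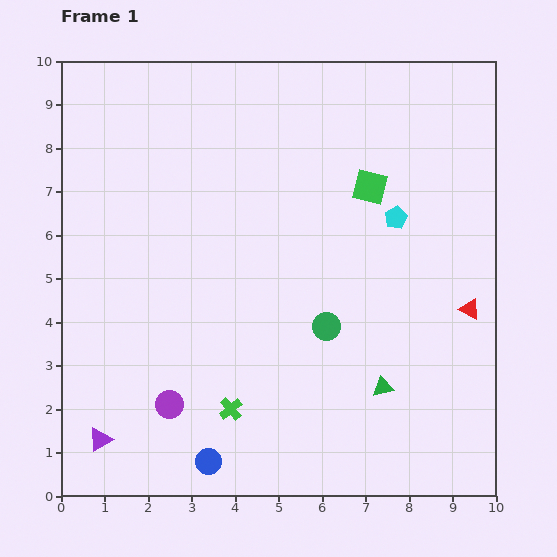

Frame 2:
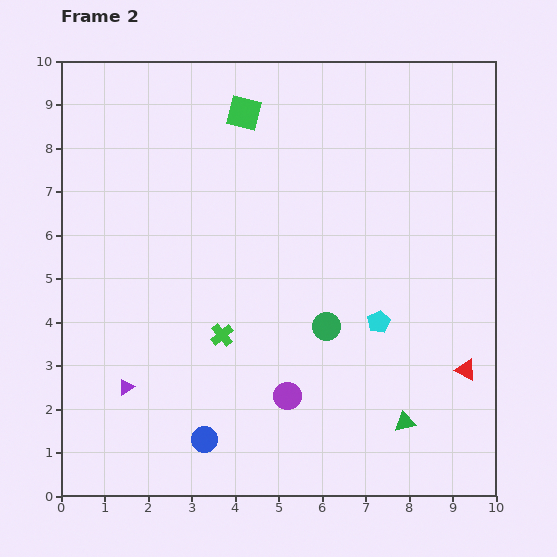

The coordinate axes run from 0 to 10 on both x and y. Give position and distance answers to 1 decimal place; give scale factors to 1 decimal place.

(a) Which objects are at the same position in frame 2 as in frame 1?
the green circle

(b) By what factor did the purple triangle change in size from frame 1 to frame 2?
0.7×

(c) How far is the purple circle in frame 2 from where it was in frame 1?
2.7

The purple circle moved from (2.5, 2.1) to (5.2, 2.3), a distance of √(2.7² + 0.2²) ≈ 2.7.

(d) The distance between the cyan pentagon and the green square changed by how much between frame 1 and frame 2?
+4.8

Distance in frame 1: 0.9. Distance in frame 2: 5.7.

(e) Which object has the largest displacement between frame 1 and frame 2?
the green square

(moved 3.4; next 2.7)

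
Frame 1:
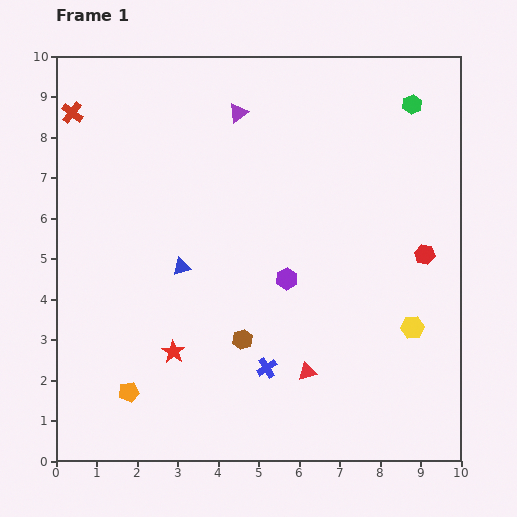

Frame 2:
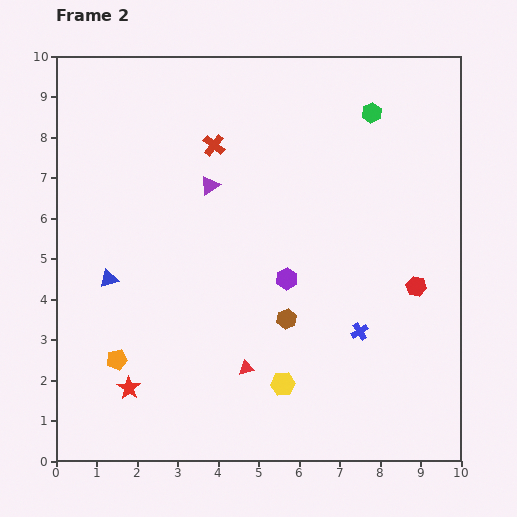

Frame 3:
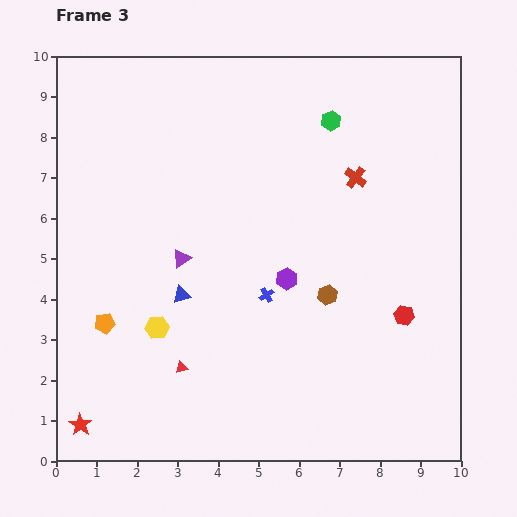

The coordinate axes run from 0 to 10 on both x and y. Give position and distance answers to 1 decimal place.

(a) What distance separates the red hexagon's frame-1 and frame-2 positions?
0.8

The red hexagon moved from (9.1, 5.1) to (8.9, 4.3), a distance of √(0.2² + 0.8²) ≈ 0.8.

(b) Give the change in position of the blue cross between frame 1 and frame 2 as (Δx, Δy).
(2.3, 0.9)

The blue cross was at (5.2, 2.3) in frame 1 and (7.5, 3.2) in frame 2.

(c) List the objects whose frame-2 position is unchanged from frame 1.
the purple hexagon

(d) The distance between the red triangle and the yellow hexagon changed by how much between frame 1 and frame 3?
-1.6

Distance in frame 1: 2.8. Distance in frame 3: 1.2.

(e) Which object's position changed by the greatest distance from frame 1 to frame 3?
the red cross

(moved 7.2; next 6.3)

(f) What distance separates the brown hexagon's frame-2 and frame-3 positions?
1.2

The brown hexagon moved from (5.7, 3.5) to (6.7, 4.1), a distance of √(1.0² + 0.6²) ≈ 1.2.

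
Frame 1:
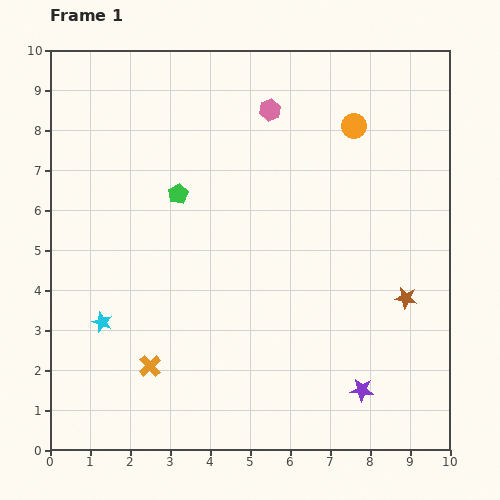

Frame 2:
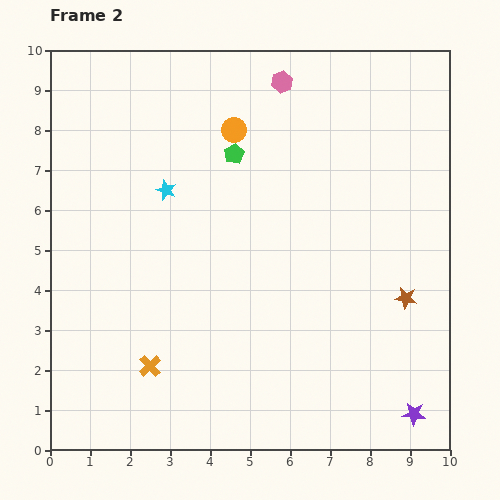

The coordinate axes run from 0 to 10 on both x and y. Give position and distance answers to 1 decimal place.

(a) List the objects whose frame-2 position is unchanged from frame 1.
the orange cross, the brown star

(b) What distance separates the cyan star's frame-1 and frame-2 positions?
3.7

The cyan star moved from (1.3, 3.2) to (2.9, 6.5), a distance of √(1.6² + 3.3²) ≈ 3.7.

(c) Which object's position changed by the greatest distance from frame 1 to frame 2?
the cyan star

(moved 3.7; next 3.0)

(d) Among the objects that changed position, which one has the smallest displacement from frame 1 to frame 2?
the pink hexagon

(moved 0.8)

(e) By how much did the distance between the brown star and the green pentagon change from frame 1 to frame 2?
-0.7

Distance in frame 1: 6.3. Distance in frame 2: 5.6.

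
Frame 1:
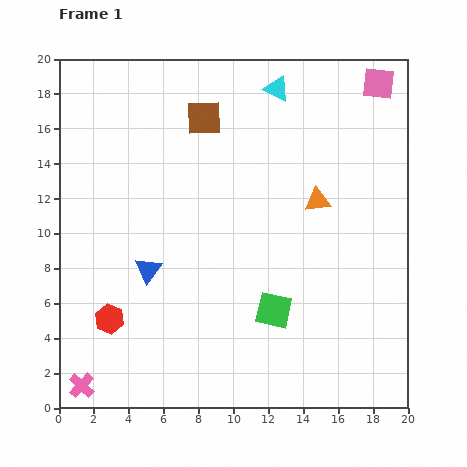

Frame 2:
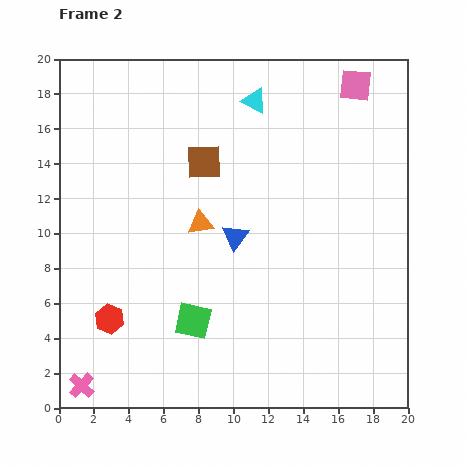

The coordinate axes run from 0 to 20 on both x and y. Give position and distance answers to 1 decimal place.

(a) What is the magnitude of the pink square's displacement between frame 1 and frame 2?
1.3

The pink square moved from (18.3, 18.6) to (17.0, 18.5), a distance of √(1.3² + 0.1²) ≈ 1.3.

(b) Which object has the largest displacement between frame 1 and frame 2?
the orange triangle

(moved 6.8; next 5.3)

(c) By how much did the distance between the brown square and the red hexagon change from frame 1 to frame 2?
-2.2

Distance in frame 1: 12.7. Distance in frame 2: 10.5.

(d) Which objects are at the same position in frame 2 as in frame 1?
the red hexagon, the pink cross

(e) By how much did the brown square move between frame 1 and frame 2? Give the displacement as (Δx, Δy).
(0.0, -2.5)

The brown square was at (8.3, 16.6) in frame 1 and (8.3, 14.1) in frame 2.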